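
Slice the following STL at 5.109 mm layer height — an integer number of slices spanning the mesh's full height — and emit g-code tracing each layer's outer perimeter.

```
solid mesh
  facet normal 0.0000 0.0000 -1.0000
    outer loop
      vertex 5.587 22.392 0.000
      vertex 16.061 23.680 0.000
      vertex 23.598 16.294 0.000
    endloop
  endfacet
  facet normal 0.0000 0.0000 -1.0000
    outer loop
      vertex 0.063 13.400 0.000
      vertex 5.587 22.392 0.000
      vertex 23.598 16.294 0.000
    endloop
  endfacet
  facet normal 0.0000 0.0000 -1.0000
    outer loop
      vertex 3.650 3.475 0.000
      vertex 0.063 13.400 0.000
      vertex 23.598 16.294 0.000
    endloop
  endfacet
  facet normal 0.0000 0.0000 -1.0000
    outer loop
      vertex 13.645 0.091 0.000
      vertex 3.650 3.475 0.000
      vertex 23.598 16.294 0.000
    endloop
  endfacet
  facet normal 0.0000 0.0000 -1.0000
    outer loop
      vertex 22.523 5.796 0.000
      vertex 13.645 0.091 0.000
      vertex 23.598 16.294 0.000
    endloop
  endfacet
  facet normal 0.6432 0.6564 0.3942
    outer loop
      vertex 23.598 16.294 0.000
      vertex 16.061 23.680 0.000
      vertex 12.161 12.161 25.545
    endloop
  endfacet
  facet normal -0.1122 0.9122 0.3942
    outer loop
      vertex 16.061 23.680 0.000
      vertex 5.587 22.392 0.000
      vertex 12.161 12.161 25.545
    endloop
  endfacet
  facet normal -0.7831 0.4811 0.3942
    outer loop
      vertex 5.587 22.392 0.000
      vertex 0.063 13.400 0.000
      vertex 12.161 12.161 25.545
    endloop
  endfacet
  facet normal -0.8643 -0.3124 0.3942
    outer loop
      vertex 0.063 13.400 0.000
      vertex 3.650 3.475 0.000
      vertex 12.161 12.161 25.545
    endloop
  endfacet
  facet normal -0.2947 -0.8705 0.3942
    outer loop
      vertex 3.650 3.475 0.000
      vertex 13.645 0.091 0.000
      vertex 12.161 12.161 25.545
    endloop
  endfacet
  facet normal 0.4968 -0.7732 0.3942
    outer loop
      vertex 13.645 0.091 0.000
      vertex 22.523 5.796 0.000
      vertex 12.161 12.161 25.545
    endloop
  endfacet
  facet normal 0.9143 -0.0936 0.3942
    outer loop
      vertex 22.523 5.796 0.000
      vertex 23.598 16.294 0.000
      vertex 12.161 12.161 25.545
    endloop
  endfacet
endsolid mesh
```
; perimeter-only toolpath
G21 ; units = mm
G90 ; absolute positioning
G28 ; home
; layer 1
G0 Z5.109
G0 X21.311 Y15.467
G1 X15.281 Y21.376
G1 X6.902 Y20.346
G1 X2.483 Y13.152
G1 X5.352 Y5.212
G1 X13.348 Y2.505
G1 X20.451 Y7.069
G1 X21.311 Y15.467
; layer 2
G0 Z10.218
G0 X19.023 Y14.641
G1 X14.501 Y19.072
G1 X8.217 Y18.300
G1 X4.902 Y12.904
G1 X7.054 Y6.949
G1 X13.051 Y4.919
G1 X18.378 Y8.342
G1 X19.023 Y14.641
; layer 3
G0 Z15.327
G0 X16.736 Y13.814
G1 X13.721 Y16.769
G1 X9.531 Y16.253
G1 X7.322 Y12.657
G1 X8.757 Y8.687
G1 X12.755 Y7.333
G1 X16.306 Y9.615
G1 X16.736 Y13.814
; layer 4
G0 Z20.436
G0 X14.448 Y12.988
G1 X12.941 Y14.465
G1 X10.846 Y14.207
G1 X9.741 Y12.409
G1 X10.459 Y10.424
G1 X12.458 Y9.747
G1 X14.233 Y10.888
G1 X14.448 Y12.988
M2 ; end

The solid is a regular 7-sided pyramid, base circumscribed radius ≈ 12.2 mm, apex at z ≈ 25.5 mm. Slicing at Δz = 5.109 mm — 5 equal slices spanning the solid's height, so layer i sits at z = i·h/5 — gives 4 non-empty perimeters. Each is a 7-segment closed polygon; G0 lifts to the layer z and rapids to the start vertex, then G1 traces the edges. The cross-section shrinks linearly with z (the slice at the apex is degenerate and omitted).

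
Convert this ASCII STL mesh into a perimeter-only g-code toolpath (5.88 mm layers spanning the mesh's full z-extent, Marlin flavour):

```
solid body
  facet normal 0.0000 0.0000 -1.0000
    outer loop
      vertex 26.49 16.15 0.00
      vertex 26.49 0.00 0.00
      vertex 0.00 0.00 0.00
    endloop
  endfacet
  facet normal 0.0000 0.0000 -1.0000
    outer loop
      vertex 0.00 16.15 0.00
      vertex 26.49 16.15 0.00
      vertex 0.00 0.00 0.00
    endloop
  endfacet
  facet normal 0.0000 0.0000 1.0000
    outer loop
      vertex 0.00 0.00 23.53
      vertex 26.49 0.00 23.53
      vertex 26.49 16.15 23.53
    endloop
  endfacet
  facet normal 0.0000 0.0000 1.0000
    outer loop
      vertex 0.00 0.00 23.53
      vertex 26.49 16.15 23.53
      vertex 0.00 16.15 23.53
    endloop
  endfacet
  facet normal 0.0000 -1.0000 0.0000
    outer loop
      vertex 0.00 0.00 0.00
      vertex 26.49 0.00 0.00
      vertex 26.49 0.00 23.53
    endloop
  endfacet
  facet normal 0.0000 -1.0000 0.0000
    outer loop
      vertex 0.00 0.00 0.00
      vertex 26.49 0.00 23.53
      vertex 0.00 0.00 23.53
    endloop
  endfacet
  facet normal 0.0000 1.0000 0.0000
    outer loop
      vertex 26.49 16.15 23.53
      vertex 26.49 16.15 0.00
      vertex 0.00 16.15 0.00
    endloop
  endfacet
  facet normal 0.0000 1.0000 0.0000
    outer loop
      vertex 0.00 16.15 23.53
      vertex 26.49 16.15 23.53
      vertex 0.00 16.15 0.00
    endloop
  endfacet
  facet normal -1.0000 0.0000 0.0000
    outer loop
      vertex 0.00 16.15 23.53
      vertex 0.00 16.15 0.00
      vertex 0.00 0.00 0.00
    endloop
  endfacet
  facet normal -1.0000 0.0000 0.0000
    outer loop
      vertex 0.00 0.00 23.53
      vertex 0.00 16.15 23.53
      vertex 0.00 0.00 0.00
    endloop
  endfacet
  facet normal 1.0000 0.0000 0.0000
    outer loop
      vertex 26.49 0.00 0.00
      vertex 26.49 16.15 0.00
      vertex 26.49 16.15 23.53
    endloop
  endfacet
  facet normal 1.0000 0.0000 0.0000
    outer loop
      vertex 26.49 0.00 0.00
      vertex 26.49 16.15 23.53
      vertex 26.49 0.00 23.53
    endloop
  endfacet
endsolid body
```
; perimeter-only toolpath
G21 ; units = mm
G90 ; absolute positioning
G28 ; home
; layer 1
G0 Z5.88
G0 X0.00 Y0.00
G1 X26.49 Y0.00
G1 X26.49 Y16.15
G1 X0.00 Y16.15
G1 X0.00 Y0.00
; layer 2
G0 Z11.77
G0 X0.00 Y0.00
G1 X26.49 Y0.00
G1 X26.49 Y16.15
G1 X0.00 Y16.15
G1 X0.00 Y0.00
; layer 3
G0 Z17.65
G0 X0.00 Y0.00
G1 X26.49 Y0.00
G1 X26.49 Y16.15
G1 X0.00 Y16.15
G1 X0.00 Y0.00
; layer 4
G0 Z23.53
G0 X0.00 Y0.00
G1 X26.49 Y0.00
G1 X26.49 Y16.15
G1 X0.00 Y16.15
G1 X0.00 Y0.00
M2 ; end

The solid is a rectangular box, roughly 26.5 × 16.1 mm footprint and 23.5 mm tall. Slicing at Δz = 5.88 mm — 4 equal slices spanning the solid's height, so layer i sits at z = i·h/4 — gives 4 non-empty perimeters. Each is a 4-segment closed polygon; G0 lifts to the layer z and rapids to the start vertex, then G1 traces the edges.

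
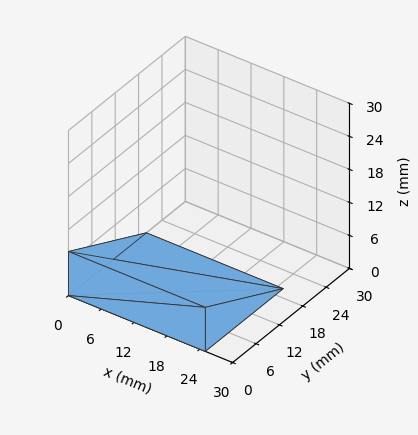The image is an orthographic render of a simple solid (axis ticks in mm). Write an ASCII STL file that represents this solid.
Reading the render: the shape is a wedge (ramp): 25 × 20 mm base, rising to 8 mm along the y=0 edge and sloping linearly to z=0 at y=20 (dimensions read to the nearest mm from the axis ticks). For the STL, each face is triangulated and given an outward normal.

solid part
  facet normal 0.0000 0.0000 -1.0000
    outer loop
      vertex 25.00 20.00 0.00
      vertex 25.00 0.00 0.00
      vertex 0.00 0.00 0.00
    endloop
  endfacet
  facet normal 0.0000 0.0000 -1.0000
    outer loop
      vertex 0.00 20.00 0.00
      vertex 25.00 20.00 0.00
      vertex 0.00 0.00 0.00
    endloop
  endfacet
  facet normal 0.0000 -1.0000 0.0000
    outer loop
      vertex 0.00 0.00 0.00
      vertex 25.00 0.00 0.00
      vertex 25.00 0.00 8.00
    endloop
  endfacet
  facet normal 0.0000 -1.0000 0.0000
    outer loop
      vertex 0.00 0.00 0.00
      vertex 25.00 0.00 8.00
      vertex 0.00 0.00 8.00
    endloop
  endfacet
  facet normal 0.0000 0.3714 0.9285
    outer loop
      vertex 0.00 0.00 8.00
      vertex 25.00 0.00 8.00
      vertex 25.00 20.00 0.00
    endloop
  endfacet
  facet normal 0.0000 0.3714 0.9285
    outer loop
      vertex 0.00 0.00 8.00
      vertex 25.00 20.00 0.00
      vertex 0.00 20.00 0.00
    endloop
  endfacet
  facet normal -1.0000 0.0000 0.0000
    outer loop
      vertex 0.00 0.00 8.00
      vertex 0.00 20.00 0.00
      vertex 0.00 0.00 0.00
    endloop
  endfacet
  facet normal 1.0000 0.0000 0.0000
    outer loop
      vertex 25.00 0.00 0.00
      vertex 25.00 20.00 0.00
      vertex 25.00 0.00 8.00
    endloop
  endfacet
endsolid part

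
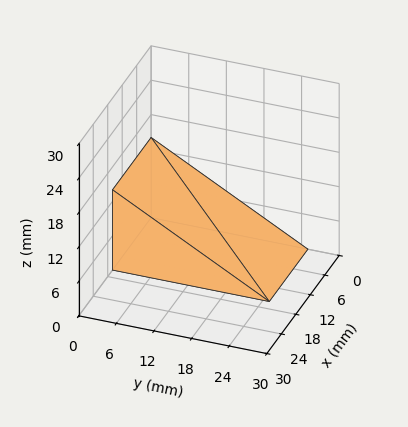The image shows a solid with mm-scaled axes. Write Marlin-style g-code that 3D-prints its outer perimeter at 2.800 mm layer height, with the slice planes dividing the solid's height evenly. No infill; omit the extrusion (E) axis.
Reading the render: the shape is a wedge (ramp): 16 × 25 mm base, rising to 14 mm along the y=0 edge and sloping linearly to z=0 at y=25 (dimensions read to the nearest mm from the axis ticks). For the g-code, the solid's height is divided into equal slices at the stated Δz and each level perimeter traced with G1 moves after a G0 lift.

; perimeter-only toolpath
G21 ; units = mm
G90 ; absolute positioning
G28 ; home
; layer 1
G0 Z2.800
G0 X0.000 Y0.000
G1 X16.000 Y0.000
G1 X16.000 Y20.000
G1 X0.000 Y20.000
G1 X0.000 Y0.000
; layer 2
G0 Z5.600
G0 X0.000 Y0.000
G1 X16.000 Y0.000
G1 X16.000 Y15.000
G1 X0.000 Y15.000
G1 X0.000 Y0.000
; layer 3
G0 Z8.400
G0 X0.000 Y0.000
G1 X16.000 Y0.000
G1 X16.000 Y10.000
G1 X0.000 Y10.000
G1 X0.000 Y0.000
; layer 4
G0 Z11.200
G0 X0.000 Y0.000
G1 X16.000 Y0.000
G1 X16.000 Y5.000
G1 X0.000 Y5.000
G1 X0.000 Y0.000
M2 ; end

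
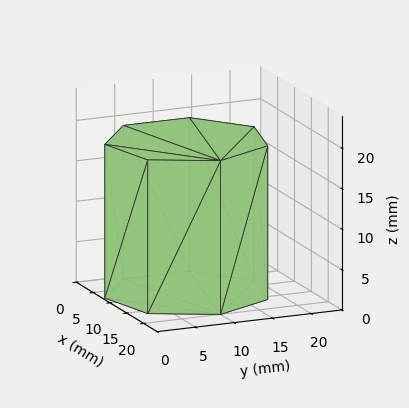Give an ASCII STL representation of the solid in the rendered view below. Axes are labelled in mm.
Reading the render: the shape is a regular 7-sided prism (a cylinder approximated with 7 flat sides), circumscribed radius ≈ 10 mm, height ≈ 19 mm (dimensions read to the nearest mm from the axis ticks). For the STL, each face is triangulated and given an outward normal.

solid part
  facet normal 0.0000 0.0000 -1.0000
    outer loop
      vertex 7.8 19.7 0.0
      vertex 16.2 17.8 0.0
      vertex 20.0 10.0 0.0
    endloop
  endfacet
  facet normal 0.0000 0.0000 -1.0000
    outer loop
      vertex 1.0 14.3 0.0
      vertex 7.8 19.7 0.0
      vertex 20.0 10.0 0.0
    endloop
  endfacet
  facet normal 0.0000 0.0000 -1.0000
    outer loop
      vertex 1.0 5.7 0.0
      vertex 1.0 14.3 0.0
      vertex 20.0 10.0 0.0
    endloop
  endfacet
  facet normal 0.0000 0.0000 -1.0000
    outer loop
      vertex 7.8 0.3 0.0
      vertex 1.0 5.7 0.0
      vertex 20.0 10.0 0.0
    endloop
  endfacet
  facet normal 0.0000 0.0000 -1.0000
    outer loop
      vertex 16.2 2.2 0.0
      vertex 7.8 0.3 0.0
      vertex 20.0 10.0 0.0
    endloop
  endfacet
  facet normal 0.0000 0.0000 1.0000
    outer loop
      vertex 20.0 10.0 19.0
      vertex 16.2 17.8 19.0
      vertex 7.8 19.7 19.0
    endloop
  endfacet
  facet normal 0.0000 0.0000 1.0000
    outer loop
      vertex 20.0 10.0 19.0
      vertex 7.8 19.7 19.0
      vertex 1.0 14.3 19.0
    endloop
  endfacet
  facet normal 0.0000 0.0000 1.0000
    outer loop
      vertex 20.0 10.0 19.0
      vertex 1.0 14.3 19.0
      vertex 1.0 5.7 19.0
    endloop
  endfacet
  facet normal 0.0000 0.0000 1.0000
    outer loop
      vertex 20.0 10.0 19.0
      vertex 1.0 5.7 19.0
      vertex 7.8 0.3 19.0
    endloop
  endfacet
  facet normal 0.0000 0.0000 1.0000
    outer loop
      vertex 20.0 10.0 19.0
      vertex 7.8 0.3 19.0
      vertex 16.2 2.2 19.0
    endloop
  endfacet
  facet normal 0.8990 0.4380 0.0000
    outer loop
      vertex 20.0 10.0 0.0
      vertex 16.2 17.8 0.0
      vertex 16.2 17.8 19.0
    endloop
  endfacet
  facet normal 0.8990 0.4380 0.0000
    outer loop
      vertex 20.0 10.0 0.0
      vertex 16.2 17.8 19.0
      vertex 20.0 10.0 19.0
    endloop
  endfacet
  facet normal 0.2206 0.9754 0.0000
    outer loop
      vertex 16.2 17.8 0.0
      vertex 7.8 19.7 0.0
      vertex 7.8 19.7 19.0
    endloop
  endfacet
  facet normal 0.2206 0.9754 0.0000
    outer loop
      vertex 16.2 17.8 0.0
      vertex 7.8 19.7 19.0
      vertex 16.2 17.8 19.0
    endloop
  endfacet
  facet normal -0.6219 0.7831 0.0000
    outer loop
      vertex 7.8 19.7 0.0
      vertex 1.0 14.3 0.0
      vertex 1.0 14.3 19.0
    endloop
  endfacet
  facet normal -0.6219 0.7831 0.0000
    outer loop
      vertex 7.8 19.7 0.0
      vertex 1.0 14.3 19.0
      vertex 7.8 19.7 19.0
    endloop
  endfacet
  facet normal -1.0000 0.0000 0.0000
    outer loop
      vertex 1.0 14.3 0.0
      vertex 1.0 5.7 0.0
      vertex 1.0 5.7 19.0
    endloop
  endfacet
  facet normal -1.0000 0.0000 0.0000
    outer loop
      vertex 1.0 14.3 0.0
      vertex 1.0 5.7 19.0
      vertex 1.0 14.3 19.0
    endloop
  endfacet
  facet normal -0.6219 -0.7831 0.0000
    outer loop
      vertex 1.0 5.7 0.0
      vertex 7.8 0.3 0.0
      vertex 7.8 0.3 19.0
    endloop
  endfacet
  facet normal -0.6219 -0.7831 0.0000
    outer loop
      vertex 1.0 5.7 0.0
      vertex 7.8 0.3 19.0
      vertex 1.0 5.7 19.0
    endloop
  endfacet
  facet normal 0.2206 -0.9754 0.0000
    outer loop
      vertex 7.8 0.3 0.0
      vertex 16.2 2.2 0.0
      vertex 16.2 2.2 19.0
    endloop
  endfacet
  facet normal 0.2206 -0.9754 0.0000
    outer loop
      vertex 7.8 0.3 0.0
      vertex 16.2 2.2 19.0
      vertex 7.8 0.3 19.0
    endloop
  endfacet
  facet normal 0.8990 -0.4380 0.0000
    outer loop
      vertex 16.2 2.2 0.0
      vertex 20.0 10.0 0.0
      vertex 20.0 10.0 19.0
    endloop
  endfacet
  facet normal 0.8990 -0.4380 0.0000
    outer loop
      vertex 16.2 2.2 0.0
      vertex 20.0 10.0 19.0
      vertex 16.2 2.2 19.0
    endloop
  endfacet
endsolid part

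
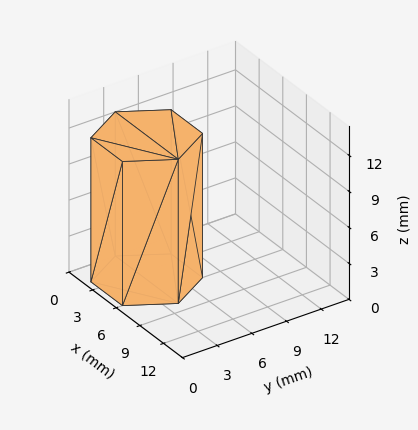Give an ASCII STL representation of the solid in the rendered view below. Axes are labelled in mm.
Reading the render: the shape is a regular 6-sided prism (a cylinder approximated with 6 flat sides), circumscribed radius ≈ 4 mm, height ≈ 12 mm (dimensions read to the nearest mm from the axis ticks). For the STL, each face is triangulated and given an outward normal.

solid part
  facet normal 0.0000 0.0000 -1.0000
    outer loop
      vertex 2.000 7.464 0.000
      vertex 6.000 7.464 0.000
      vertex 8.000 4.000 0.000
    endloop
  endfacet
  facet normal 0.0000 0.0000 -1.0000
    outer loop
      vertex 0.000 4.000 0.000
      vertex 2.000 7.464 0.000
      vertex 8.000 4.000 0.000
    endloop
  endfacet
  facet normal 0.0000 0.0000 -1.0000
    outer loop
      vertex 2.000 0.536 0.000
      vertex 0.000 4.000 0.000
      vertex 8.000 4.000 0.000
    endloop
  endfacet
  facet normal 0.0000 0.0000 -1.0000
    outer loop
      vertex 6.000 0.536 0.000
      vertex 2.000 0.536 0.000
      vertex 8.000 4.000 0.000
    endloop
  endfacet
  facet normal 0.0000 0.0000 1.0000
    outer loop
      vertex 8.000 4.000 12.000
      vertex 6.000 7.464 12.000
      vertex 2.000 7.464 12.000
    endloop
  endfacet
  facet normal 0.0000 0.0000 1.0000
    outer loop
      vertex 8.000 4.000 12.000
      vertex 2.000 7.464 12.000
      vertex 0.000 4.000 12.000
    endloop
  endfacet
  facet normal 0.0000 0.0000 1.0000
    outer loop
      vertex 8.000 4.000 12.000
      vertex 0.000 4.000 12.000
      vertex 2.000 0.536 12.000
    endloop
  endfacet
  facet normal 0.0000 0.0000 1.0000
    outer loop
      vertex 8.000 4.000 12.000
      vertex 2.000 0.536 12.000
      vertex 6.000 0.536 12.000
    endloop
  endfacet
  facet normal 0.8660 0.5000 0.0000
    outer loop
      vertex 8.000 4.000 0.000
      vertex 6.000 7.464 0.000
      vertex 6.000 7.464 12.000
    endloop
  endfacet
  facet normal 0.8660 0.5000 0.0000
    outer loop
      vertex 8.000 4.000 0.000
      vertex 6.000 7.464 12.000
      vertex 8.000 4.000 12.000
    endloop
  endfacet
  facet normal 0.0000 1.0000 0.0000
    outer loop
      vertex 6.000 7.464 0.000
      vertex 2.000 7.464 0.000
      vertex 2.000 7.464 12.000
    endloop
  endfacet
  facet normal 0.0000 1.0000 0.0000
    outer loop
      vertex 6.000 7.464 0.000
      vertex 2.000 7.464 12.000
      vertex 6.000 7.464 12.000
    endloop
  endfacet
  facet normal -0.8660 0.5000 0.0000
    outer loop
      vertex 2.000 7.464 0.000
      vertex 0.000 4.000 0.000
      vertex 0.000 4.000 12.000
    endloop
  endfacet
  facet normal -0.8660 0.5000 0.0000
    outer loop
      vertex 2.000 7.464 0.000
      vertex 0.000 4.000 12.000
      vertex 2.000 7.464 12.000
    endloop
  endfacet
  facet normal -0.8660 -0.5000 0.0000
    outer loop
      vertex 0.000 4.000 0.000
      vertex 2.000 0.536 0.000
      vertex 2.000 0.536 12.000
    endloop
  endfacet
  facet normal -0.8660 -0.5000 0.0000
    outer loop
      vertex 0.000 4.000 0.000
      vertex 2.000 0.536 12.000
      vertex 0.000 4.000 12.000
    endloop
  endfacet
  facet normal 0.0000 -1.0000 0.0000
    outer loop
      vertex 2.000 0.536 0.000
      vertex 6.000 0.536 0.000
      vertex 6.000 0.536 12.000
    endloop
  endfacet
  facet normal 0.0000 -1.0000 0.0000
    outer loop
      vertex 2.000 0.536 0.000
      vertex 6.000 0.536 12.000
      vertex 2.000 0.536 12.000
    endloop
  endfacet
  facet normal 0.8660 -0.5000 0.0000
    outer loop
      vertex 6.000 0.536 0.000
      vertex 8.000 4.000 0.000
      vertex 8.000 4.000 12.000
    endloop
  endfacet
  facet normal 0.8660 -0.5000 0.0000
    outer loop
      vertex 6.000 0.536 0.000
      vertex 8.000 4.000 12.000
      vertex 6.000 0.536 12.000
    endloop
  endfacet
endsolid part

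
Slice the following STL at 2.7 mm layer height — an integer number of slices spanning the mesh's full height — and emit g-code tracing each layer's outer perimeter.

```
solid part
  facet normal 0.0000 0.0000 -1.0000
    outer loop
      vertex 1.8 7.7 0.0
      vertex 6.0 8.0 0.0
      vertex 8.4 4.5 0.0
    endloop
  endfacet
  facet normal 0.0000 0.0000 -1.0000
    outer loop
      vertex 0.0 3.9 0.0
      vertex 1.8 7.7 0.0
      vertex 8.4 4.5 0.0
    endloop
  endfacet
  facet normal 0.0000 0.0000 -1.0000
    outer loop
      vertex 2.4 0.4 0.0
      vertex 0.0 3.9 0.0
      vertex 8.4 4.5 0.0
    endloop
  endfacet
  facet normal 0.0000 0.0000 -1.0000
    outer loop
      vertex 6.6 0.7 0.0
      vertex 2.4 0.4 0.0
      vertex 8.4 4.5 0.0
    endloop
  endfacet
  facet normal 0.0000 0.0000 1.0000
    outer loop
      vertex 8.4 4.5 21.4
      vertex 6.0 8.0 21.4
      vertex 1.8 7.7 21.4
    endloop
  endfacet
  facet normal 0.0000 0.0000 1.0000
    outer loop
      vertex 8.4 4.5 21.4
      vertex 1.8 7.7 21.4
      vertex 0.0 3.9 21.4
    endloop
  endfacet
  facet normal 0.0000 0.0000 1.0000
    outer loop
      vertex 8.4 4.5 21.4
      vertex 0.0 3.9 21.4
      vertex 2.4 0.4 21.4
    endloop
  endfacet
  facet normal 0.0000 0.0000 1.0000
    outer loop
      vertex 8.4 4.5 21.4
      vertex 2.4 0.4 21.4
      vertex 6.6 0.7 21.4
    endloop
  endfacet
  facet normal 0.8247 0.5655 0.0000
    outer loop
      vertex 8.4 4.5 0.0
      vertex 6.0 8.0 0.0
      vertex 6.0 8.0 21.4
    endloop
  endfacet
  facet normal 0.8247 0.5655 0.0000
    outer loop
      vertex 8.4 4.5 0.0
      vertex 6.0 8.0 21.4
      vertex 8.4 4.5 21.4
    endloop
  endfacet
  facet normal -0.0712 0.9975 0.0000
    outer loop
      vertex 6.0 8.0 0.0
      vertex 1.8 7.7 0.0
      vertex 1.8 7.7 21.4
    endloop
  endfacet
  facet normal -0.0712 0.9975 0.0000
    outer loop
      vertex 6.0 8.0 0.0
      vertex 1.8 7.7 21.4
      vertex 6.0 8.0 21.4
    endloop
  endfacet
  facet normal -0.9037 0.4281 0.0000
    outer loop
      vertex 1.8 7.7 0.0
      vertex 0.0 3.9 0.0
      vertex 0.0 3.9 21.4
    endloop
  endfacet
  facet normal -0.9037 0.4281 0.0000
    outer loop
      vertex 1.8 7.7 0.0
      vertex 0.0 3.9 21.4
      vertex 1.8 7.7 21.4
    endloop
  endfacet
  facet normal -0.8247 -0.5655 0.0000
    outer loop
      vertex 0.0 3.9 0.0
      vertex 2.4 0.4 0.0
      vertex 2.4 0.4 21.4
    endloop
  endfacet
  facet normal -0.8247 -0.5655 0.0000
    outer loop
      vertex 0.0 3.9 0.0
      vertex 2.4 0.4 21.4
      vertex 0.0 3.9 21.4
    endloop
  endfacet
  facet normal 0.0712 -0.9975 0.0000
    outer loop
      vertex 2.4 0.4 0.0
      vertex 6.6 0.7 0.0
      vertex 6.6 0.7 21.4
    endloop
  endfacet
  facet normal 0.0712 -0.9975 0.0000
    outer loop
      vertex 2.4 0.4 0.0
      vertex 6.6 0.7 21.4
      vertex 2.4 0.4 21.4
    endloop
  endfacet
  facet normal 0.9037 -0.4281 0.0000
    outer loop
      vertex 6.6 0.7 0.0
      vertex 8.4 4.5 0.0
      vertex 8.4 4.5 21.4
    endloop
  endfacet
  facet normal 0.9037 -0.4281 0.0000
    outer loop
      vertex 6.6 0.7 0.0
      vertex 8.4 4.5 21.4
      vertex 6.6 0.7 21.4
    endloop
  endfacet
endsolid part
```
; perimeter-only toolpath
G21 ; units = mm
G90 ; absolute positioning
G28 ; home
; layer 1
G0 Z2.7
G0 X8.4 Y4.5
G1 X6.0 Y8.0
G1 X1.8 Y7.7
G1 X0.0 Y3.9
G1 X2.4 Y0.4
G1 X6.6 Y0.7
G1 X8.4 Y4.5
; layer 2
G0 Z5.3
G0 X8.4 Y4.5
G1 X6.0 Y8.0
G1 X1.8 Y7.7
G1 X0.0 Y3.9
G1 X2.4 Y0.4
G1 X6.6 Y0.7
G1 X8.4 Y4.5
; layer 3
G0 Z8.0
G0 X8.4 Y4.5
G1 X6.0 Y8.0
G1 X1.8 Y7.7
G1 X0.0 Y3.9
G1 X2.4 Y0.4
G1 X6.6 Y0.7
G1 X8.4 Y4.5
; layer 4
G0 Z10.7
G0 X8.4 Y4.5
G1 X6.0 Y8.0
G1 X1.8 Y7.7
G1 X0.0 Y3.9
G1 X2.4 Y0.4
G1 X6.6 Y0.7
G1 X8.4 Y4.5
; layer 5
G0 Z13.4
G0 X8.4 Y4.5
G1 X6.0 Y8.0
G1 X1.8 Y7.7
G1 X0.0 Y3.9
G1 X2.4 Y0.4
G1 X6.6 Y0.7
G1 X8.4 Y4.5
; layer 6
G0 Z16.0
G0 X8.4 Y4.5
G1 X6.0 Y8.0
G1 X1.8 Y7.7
G1 X0.0 Y3.9
G1 X2.4 Y0.4
G1 X6.6 Y0.7
G1 X8.4 Y4.5
; layer 7
G0 Z18.7
G0 X8.4 Y4.5
G1 X6.0 Y8.0
G1 X1.8 Y7.7
G1 X0.0 Y3.9
G1 X2.4 Y0.4
G1 X6.6 Y0.7
G1 X8.4 Y4.5
; layer 8
G0 Z21.4
G0 X8.4 Y4.5
G1 X6.0 Y8.0
G1 X1.8 Y7.7
G1 X0.0 Y3.9
G1 X2.4 Y0.4
G1 X6.6 Y0.7
G1 X8.4 Y4.5
M2 ; end

The solid is a regular 6-sided prism (a cylinder approximated with 6 flat sides), circumscribed radius ≈ 4.2 mm, height ≈ 21.4 mm. Slicing at Δz = 2.7 mm — 8 equal slices spanning the solid's height, so layer i sits at z = i·h/8 — gives 8 non-empty perimeters. Each is a 6-segment closed polygon; G0 lifts to the layer z and rapids to the start vertex, then G1 traces the edges.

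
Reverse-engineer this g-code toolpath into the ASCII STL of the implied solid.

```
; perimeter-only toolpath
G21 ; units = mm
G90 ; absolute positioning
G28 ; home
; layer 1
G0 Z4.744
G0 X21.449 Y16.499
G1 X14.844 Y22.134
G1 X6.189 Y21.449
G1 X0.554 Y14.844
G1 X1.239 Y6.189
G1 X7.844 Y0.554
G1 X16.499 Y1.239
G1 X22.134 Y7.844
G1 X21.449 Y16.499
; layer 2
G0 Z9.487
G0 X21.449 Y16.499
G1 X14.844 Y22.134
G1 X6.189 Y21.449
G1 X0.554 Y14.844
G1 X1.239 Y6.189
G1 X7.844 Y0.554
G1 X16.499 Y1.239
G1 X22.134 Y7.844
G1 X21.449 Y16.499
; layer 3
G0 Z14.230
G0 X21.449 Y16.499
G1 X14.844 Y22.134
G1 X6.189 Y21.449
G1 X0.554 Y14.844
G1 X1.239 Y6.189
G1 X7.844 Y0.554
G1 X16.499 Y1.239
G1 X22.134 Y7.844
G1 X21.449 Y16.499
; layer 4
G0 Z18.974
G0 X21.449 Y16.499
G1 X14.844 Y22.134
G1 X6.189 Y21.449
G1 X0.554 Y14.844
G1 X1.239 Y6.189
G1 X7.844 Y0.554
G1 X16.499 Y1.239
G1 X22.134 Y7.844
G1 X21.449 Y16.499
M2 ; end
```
solid part
  facet normal 0.0000 0.0000 -1.0000
    outer loop
      vertex 6.189 21.449 0.000
      vertex 14.844 22.134 0.000
      vertex 21.449 16.499 0.000
    endloop
  endfacet
  facet normal 0.0000 0.0000 -1.0000
    outer loop
      vertex 0.554 14.844 0.000
      vertex 6.189 21.449 0.000
      vertex 21.449 16.499 0.000
    endloop
  endfacet
  facet normal 0.0000 0.0000 -1.0000
    outer loop
      vertex 1.239 6.189 0.000
      vertex 0.554 14.844 0.000
      vertex 21.449 16.499 0.000
    endloop
  endfacet
  facet normal 0.0000 0.0000 -1.0000
    outer loop
      vertex 7.844 0.554 0.000
      vertex 1.239 6.189 0.000
      vertex 21.449 16.499 0.000
    endloop
  endfacet
  facet normal 0.0000 0.0000 -1.0000
    outer loop
      vertex 16.499 1.239 0.000
      vertex 7.844 0.554 0.000
      vertex 21.449 16.499 0.000
    endloop
  endfacet
  facet normal 0.0000 0.0000 -1.0000
    outer loop
      vertex 22.134 7.844 0.000
      vertex 16.499 1.239 0.000
      vertex 21.449 16.499 0.000
    endloop
  endfacet
  facet normal 0.0000 0.0000 1.0000
    outer loop
      vertex 21.449 16.499 18.974
      vertex 14.844 22.134 18.974
      vertex 6.189 21.449 18.974
    endloop
  endfacet
  facet normal 0.0000 0.0000 1.0000
    outer loop
      vertex 21.449 16.499 18.974
      vertex 6.189 21.449 18.974
      vertex 0.554 14.844 18.974
    endloop
  endfacet
  facet normal 0.0000 0.0000 1.0000
    outer loop
      vertex 21.449 16.499 18.974
      vertex 0.554 14.844 18.974
      vertex 1.239 6.189 18.974
    endloop
  endfacet
  facet normal 0.0000 0.0000 1.0000
    outer loop
      vertex 21.449 16.499 18.974
      vertex 1.239 6.189 18.974
      vertex 7.844 0.554 18.974
    endloop
  endfacet
  facet normal 0.0000 0.0000 1.0000
    outer loop
      vertex 21.449 16.499 18.974
      vertex 7.844 0.554 18.974
      vertex 16.499 1.239 18.974
    endloop
  endfacet
  facet normal 0.0000 0.0000 1.0000
    outer loop
      vertex 21.449 16.499 18.974
      vertex 16.499 1.239 18.974
      vertex 22.134 7.844 18.974
    endloop
  endfacet
  facet normal 0.6490 0.7608 0.0000
    outer loop
      vertex 21.449 16.499 0.000
      vertex 14.844 22.134 0.000
      vertex 14.844 22.134 18.974
    endloop
  endfacet
  facet normal 0.6490 0.7608 0.0000
    outer loop
      vertex 21.449 16.499 0.000
      vertex 14.844 22.134 18.974
      vertex 21.449 16.499 18.974
    endloop
  endfacet
  facet normal -0.0789 0.9969 0.0000
    outer loop
      vertex 14.844 22.134 0.000
      vertex 6.189 21.449 0.000
      vertex 6.189 21.449 18.974
    endloop
  endfacet
  facet normal -0.0789 0.9969 0.0000
    outer loop
      vertex 14.844 22.134 0.000
      vertex 6.189 21.449 18.974
      vertex 14.844 22.134 18.974
    endloop
  endfacet
  facet normal -0.7608 0.6490 0.0000
    outer loop
      vertex 6.189 21.449 0.000
      vertex 0.554 14.844 0.000
      vertex 0.554 14.844 18.974
    endloop
  endfacet
  facet normal -0.7608 0.6490 0.0000
    outer loop
      vertex 6.189 21.449 0.000
      vertex 0.554 14.844 18.974
      vertex 6.189 21.449 18.974
    endloop
  endfacet
  facet normal -0.9969 -0.0789 0.0000
    outer loop
      vertex 0.554 14.844 0.000
      vertex 1.239 6.189 0.000
      vertex 1.239 6.189 18.974
    endloop
  endfacet
  facet normal -0.9969 -0.0789 0.0000
    outer loop
      vertex 0.554 14.844 0.000
      vertex 1.239 6.189 18.974
      vertex 0.554 14.844 18.974
    endloop
  endfacet
  facet normal -0.6490 -0.7608 0.0000
    outer loop
      vertex 1.239 6.189 0.000
      vertex 7.844 0.554 0.000
      vertex 7.844 0.554 18.974
    endloop
  endfacet
  facet normal -0.6490 -0.7608 0.0000
    outer loop
      vertex 1.239 6.189 0.000
      vertex 7.844 0.554 18.974
      vertex 1.239 6.189 18.974
    endloop
  endfacet
  facet normal 0.0789 -0.9969 0.0000
    outer loop
      vertex 7.844 0.554 0.000
      vertex 16.499 1.239 0.000
      vertex 16.499 1.239 18.974
    endloop
  endfacet
  facet normal 0.0789 -0.9969 0.0000
    outer loop
      vertex 7.844 0.554 0.000
      vertex 16.499 1.239 18.974
      vertex 7.844 0.554 18.974
    endloop
  endfacet
  facet normal 0.7608 -0.6490 0.0000
    outer loop
      vertex 16.499 1.239 0.000
      vertex 22.134 7.844 0.000
      vertex 22.134 7.844 18.974
    endloop
  endfacet
  facet normal 0.7608 -0.6490 0.0000
    outer loop
      vertex 16.499 1.239 0.000
      vertex 22.134 7.844 18.974
      vertex 16.499 1.239 18.974
    endloop
  endfacet
  facet normal 0.9969 0.0789 0.0000
    outer loop
      vertex 22.134 7.844 0.000
      vertex 21.449 16.499 0.000
      vertex 21.449 16.499 18.974
    endloop
  endfacet
  facet normal 0.9969 0.0789 0.0000
    outer loop
      vertex 22.134 7.844 0.000
      vertex 21.449 16.499 18.974
      vertex 22.134 7.844 18.974
    endloop
  endfacet
endsolid part

The G0 Z moves step by Δz≈4.744 mm. Every layer's G1 loop is the same polygon, so the solid is a straight extrusion of it from z=0 to z≈19. Closing with flat bottom and top caps and triangulating gives 28 facets — a regular 8-sided prism (a cylinder approximated with 8 flat sides), circumscribed radius ≈ 11.3 mm, height ≈ 19 mm.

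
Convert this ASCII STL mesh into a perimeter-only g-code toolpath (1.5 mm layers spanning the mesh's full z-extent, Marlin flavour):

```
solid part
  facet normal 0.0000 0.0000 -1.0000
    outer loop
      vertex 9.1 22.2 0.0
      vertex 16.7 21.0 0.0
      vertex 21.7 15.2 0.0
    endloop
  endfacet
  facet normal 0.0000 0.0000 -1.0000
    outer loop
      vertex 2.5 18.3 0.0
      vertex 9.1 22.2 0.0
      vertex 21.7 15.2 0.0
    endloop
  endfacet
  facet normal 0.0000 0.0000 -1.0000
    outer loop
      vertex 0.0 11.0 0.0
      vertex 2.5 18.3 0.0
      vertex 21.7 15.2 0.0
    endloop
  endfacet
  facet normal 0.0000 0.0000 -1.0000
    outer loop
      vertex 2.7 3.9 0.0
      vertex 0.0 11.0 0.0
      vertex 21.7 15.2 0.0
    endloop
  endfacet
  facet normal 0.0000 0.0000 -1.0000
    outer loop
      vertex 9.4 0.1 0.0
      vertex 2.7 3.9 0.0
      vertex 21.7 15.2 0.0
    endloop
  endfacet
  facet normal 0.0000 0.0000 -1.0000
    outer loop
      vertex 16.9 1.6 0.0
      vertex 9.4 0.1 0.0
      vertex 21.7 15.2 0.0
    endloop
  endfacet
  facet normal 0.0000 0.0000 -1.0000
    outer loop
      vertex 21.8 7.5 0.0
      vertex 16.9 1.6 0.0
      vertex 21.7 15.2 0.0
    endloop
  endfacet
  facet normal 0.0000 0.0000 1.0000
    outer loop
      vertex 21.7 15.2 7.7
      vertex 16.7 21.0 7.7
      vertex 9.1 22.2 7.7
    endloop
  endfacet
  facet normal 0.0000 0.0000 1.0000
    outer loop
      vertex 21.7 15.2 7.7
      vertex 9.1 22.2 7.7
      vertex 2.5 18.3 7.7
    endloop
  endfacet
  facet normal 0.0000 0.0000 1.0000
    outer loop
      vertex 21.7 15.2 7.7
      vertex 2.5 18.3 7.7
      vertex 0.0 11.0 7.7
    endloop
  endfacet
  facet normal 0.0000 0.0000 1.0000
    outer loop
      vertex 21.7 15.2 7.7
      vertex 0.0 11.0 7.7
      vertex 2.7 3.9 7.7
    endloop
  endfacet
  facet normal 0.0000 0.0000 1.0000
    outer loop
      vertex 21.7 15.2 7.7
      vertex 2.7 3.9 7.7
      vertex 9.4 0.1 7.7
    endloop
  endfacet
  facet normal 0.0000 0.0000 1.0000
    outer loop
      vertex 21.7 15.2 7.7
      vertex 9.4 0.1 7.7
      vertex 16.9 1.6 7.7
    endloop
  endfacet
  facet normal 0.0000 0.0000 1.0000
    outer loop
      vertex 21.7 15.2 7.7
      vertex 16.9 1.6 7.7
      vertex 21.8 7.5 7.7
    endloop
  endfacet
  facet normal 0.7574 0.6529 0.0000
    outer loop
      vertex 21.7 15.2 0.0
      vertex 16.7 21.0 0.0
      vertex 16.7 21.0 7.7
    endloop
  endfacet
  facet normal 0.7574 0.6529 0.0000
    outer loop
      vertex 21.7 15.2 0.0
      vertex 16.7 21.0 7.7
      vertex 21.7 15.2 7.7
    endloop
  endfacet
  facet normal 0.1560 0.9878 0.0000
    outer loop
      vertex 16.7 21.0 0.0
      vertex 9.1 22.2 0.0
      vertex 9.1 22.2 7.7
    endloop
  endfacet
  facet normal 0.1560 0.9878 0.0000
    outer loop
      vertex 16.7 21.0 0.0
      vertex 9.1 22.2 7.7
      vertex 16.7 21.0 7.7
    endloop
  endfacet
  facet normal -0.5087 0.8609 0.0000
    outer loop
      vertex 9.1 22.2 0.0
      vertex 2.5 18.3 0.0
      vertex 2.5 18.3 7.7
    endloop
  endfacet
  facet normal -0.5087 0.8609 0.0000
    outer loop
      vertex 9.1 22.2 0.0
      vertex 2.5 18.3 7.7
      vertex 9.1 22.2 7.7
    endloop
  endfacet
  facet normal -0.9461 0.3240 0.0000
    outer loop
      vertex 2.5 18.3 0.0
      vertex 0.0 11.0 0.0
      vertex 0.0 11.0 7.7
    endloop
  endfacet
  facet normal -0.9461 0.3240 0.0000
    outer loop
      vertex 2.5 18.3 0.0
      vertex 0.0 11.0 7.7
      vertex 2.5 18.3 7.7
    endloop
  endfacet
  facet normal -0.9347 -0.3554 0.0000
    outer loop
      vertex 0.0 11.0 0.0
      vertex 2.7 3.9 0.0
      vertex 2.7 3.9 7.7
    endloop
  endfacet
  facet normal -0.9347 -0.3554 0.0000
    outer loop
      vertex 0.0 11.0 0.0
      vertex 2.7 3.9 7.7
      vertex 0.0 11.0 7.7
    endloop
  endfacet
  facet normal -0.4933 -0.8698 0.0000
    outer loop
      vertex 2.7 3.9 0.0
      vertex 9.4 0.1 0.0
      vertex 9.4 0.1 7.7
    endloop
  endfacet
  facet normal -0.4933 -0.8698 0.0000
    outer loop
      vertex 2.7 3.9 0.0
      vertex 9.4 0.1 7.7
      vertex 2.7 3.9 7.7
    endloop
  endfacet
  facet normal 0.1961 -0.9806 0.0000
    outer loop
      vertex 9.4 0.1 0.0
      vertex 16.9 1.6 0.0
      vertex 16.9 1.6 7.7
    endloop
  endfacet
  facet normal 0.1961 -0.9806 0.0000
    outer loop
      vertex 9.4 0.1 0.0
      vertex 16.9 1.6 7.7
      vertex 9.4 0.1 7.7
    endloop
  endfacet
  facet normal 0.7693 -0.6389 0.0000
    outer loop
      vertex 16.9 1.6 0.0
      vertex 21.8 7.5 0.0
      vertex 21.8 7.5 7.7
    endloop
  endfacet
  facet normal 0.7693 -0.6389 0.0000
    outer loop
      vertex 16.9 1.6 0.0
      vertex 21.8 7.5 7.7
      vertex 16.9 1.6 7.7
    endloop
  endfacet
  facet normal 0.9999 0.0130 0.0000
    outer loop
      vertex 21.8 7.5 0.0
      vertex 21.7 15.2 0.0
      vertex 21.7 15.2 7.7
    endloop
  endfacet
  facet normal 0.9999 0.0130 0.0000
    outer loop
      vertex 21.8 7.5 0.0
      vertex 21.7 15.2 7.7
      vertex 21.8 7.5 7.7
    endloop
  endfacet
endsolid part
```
; perimeter-only toolpath
G21 ; units = mm
G90 ; absolute positioning
G28 ; home
; layer 1
G0 Z1.5
G0 X21.7 Y15.2
G1 X16.7 Y21.0
G1 X9.1 Y22.2
G1 X2.5 Y18.3
G1 X0.0 Y11.0
G1 X2.7 Y3.9
G1 X9.4 Y0.1
G1 X16.9 Y1.6
G1 X21.8 Y7.5
G1 X21.7 Y15.2
; layer 2
G0 Z3.1
G0 X21.7 Y15.2
G1 X16.7 Y21.0
G1 X9.1 Y22.2
G1 X2.5 Y18.3
G1 X0.0 Y11.0
G1 X2.7 Y3.9
G1 X9.4 Y0.1
G1 X16.9 Y1.6
G1 X21.8 Y7.5
G1 X21.7 Y15.2
; layer 3
G0 Z4.6
G0 X21.7 Y15.2
G1 X16.7 Y21.0
G1 X9.1 Y22.2
G1 X2.5 Y18.3
G1 X0.0 Y11.0
G1 X2.7 Y3.9
G1 X9.4 Y0.1
G1 X16.9 Y1.6
G1 X21.8 Y7.5
G1 X21.7 Y15.2
; layer 4
G0 Z6.2
G0 X21.7 Y15.2
G1 X16.7 Y21.0
G1 X9.1 Y22.2
G1 X2.5 Y18.3
G1 X0.0 Y11.0
G1 X2.7 Y3.9
G1 X9.4 Y0.1
G1 X16.9 Y1.6
G1 X21.8 Y7.5
G1 X21.7 Y15.2
; layer 5
G0 Z7.7
G0 X21.7 Y15.2
G1 X16.7 Y21.0
G1 X9.1 Y22.2
G1 X2.5 Y18.3
G1 X0.0 Y11.0
G1 X2.7 Y3.9
G1 X9.4 Y0.1
G1 X16.9 Y1.6
G1 X21.8 Y7.5
G1 X21.7 Y15.2
M2 ; end

The solid is a regular 9-sided prism (a cylinder approximated with 9 flat sides), circumscribed radius ≈ 11.2 mm, height ≈ 7.7 mm. Slicing at Δz = 1.5 mm — 5 equal slices spanning the solid's height, so layer i sits at z = i·h/5 — gives 5 non-empty perimeters. Each is a 9-segment closed polygon; G0 lifts to the layer z and rapids to the start vertex, then G1 traces the edges.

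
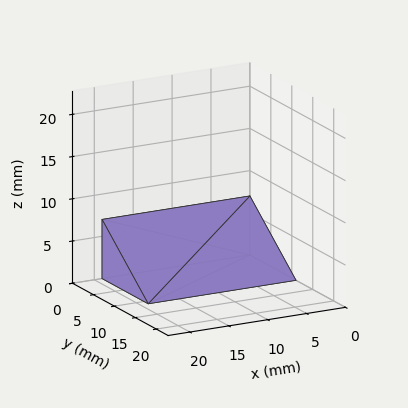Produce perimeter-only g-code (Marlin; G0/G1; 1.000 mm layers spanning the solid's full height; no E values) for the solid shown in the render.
Reading the render: the shape is a wedge (ramp): 19 × 11 mm base, rising to 7 mm along the y=0 edge and sloping linearly to z=0 at y=11 (dimensions read to the nearest mm from the axis ticks). For the g-code, the solid's height is divided into equal slices at the stated Δz and each level perimeter traced with G1 moves after a G0 lift.

; perimeter-only toolpath
G21 ; units = mm
G90 ; absolute positioning
G28 ; home
; layer 1
G0 Z1.000
G0 X0.000 Y0.000
G1 X19.000 Y0.000
G1 X19.000 Y9.429
G1 X0.000 Y9.429
G1 X0.000 Y0.000
; layer 2
G0 Z2.000
G0 X0.000 Y0.000
G1 X19.000 Y0.000
G1 X19.000 Y7.857
G1 X0.000 Y7.857
G1 X0.000 Y0.000
; layer 3
G0 Z3.000
G0 X0.000 Y0.000
G1 X19.000 Y0.000
G1 X19.000 Y6.286
G1 X0.000 Y6.286
G1 X0.000 Y0.000
; layer 4
G0 Z4.000
G0 X0.000 Y0.000
G1 X19.000 Y0.000
G1 X19.000 Y4.714
G1 X0.000 Y4.714
G1 X0.000 Y0.000
; layer 5
G0 Z5.000
G0 X0.000 Y0.000
G1 X19.000 Y0.000
G1 X19.000 Y3.143
G1 X0.000 Y3.143
G1 X0.000 Y0.000
; layer 6
G0 Z6.000
G0 X0.000 Y0.000
G1 X19.000 Y0.000
G1 X19.000 Y1.571
G1 X0.000 Y1.571
G1 X0.000 Y0.000
M2 ; end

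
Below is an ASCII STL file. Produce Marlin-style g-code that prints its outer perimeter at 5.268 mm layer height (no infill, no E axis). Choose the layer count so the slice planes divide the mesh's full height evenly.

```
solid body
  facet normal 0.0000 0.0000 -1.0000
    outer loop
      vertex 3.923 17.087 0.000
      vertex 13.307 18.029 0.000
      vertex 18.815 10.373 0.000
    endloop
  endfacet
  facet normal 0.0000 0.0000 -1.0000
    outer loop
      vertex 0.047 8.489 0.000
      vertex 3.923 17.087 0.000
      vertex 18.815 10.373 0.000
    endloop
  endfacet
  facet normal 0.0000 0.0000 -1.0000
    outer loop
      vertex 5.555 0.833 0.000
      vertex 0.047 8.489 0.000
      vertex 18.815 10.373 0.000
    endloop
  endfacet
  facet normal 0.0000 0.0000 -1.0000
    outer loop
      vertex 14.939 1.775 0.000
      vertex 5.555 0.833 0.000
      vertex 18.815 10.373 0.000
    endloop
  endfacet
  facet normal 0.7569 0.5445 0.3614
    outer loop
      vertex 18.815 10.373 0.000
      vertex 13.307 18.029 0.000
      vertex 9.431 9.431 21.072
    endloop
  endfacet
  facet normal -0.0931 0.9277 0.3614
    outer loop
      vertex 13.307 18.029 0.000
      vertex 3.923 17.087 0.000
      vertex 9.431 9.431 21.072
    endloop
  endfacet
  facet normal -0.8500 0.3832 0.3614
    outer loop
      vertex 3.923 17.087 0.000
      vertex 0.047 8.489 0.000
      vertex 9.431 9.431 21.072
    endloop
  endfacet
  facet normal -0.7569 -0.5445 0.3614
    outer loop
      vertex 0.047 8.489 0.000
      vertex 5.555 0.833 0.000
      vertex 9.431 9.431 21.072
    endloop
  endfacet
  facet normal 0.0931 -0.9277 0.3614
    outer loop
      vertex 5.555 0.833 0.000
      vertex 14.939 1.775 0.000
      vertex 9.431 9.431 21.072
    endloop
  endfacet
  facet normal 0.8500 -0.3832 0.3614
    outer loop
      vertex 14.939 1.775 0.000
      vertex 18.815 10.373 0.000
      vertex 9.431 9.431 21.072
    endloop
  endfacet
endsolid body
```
; perimeter-only toolpath
G21 ; units = mm
G90 ; absolute positioning
G28 ; home
; layer 1
G0 Z5.268
G0 X16.469 Y10.137
G1 X12.338 Y15.880
G1 X5.300 Y15.173
G1 X2.393 Y8.725
G1 X6.524 Y2.982
G1 X13.562 Y3.689
G1 X16.469 Y10.137
; layer 2
G0 Z10.536
G0 X14.123 Y9.902
G1 X11.369 Y13.730
G1 X6.677 Y13.259
G1 X4.739 Y8.960
G1 X7.493 Y5.132
G1 X12.185 Y5.603
G1 X14.123 Y9.902
; layer 3
G0 Z15.804
G0 X11.777 Y9.666
G1 X10.400 Y11.581
G1 X8.054 Y11.345
G1 X7.085 Y9.195
G1 X8.462 Y7.281
G1 X10.808 Y7.517
G1 X11.777 Y9.666
M2 ; end

The solid is a regular 6-sided pyramid, base circumscribed radius ≈ 9.43 mm, apex at z ≈ 21.1 mm. Slicing at Δz = 5.268 mm — 4 equal slices spanning the solid's height, so layer i sits at z = i·h/4 — gives 3 non-empty perimeters. Each is a 6-segment closed polygon; G0 lifts to the layer z and rapids to the start vertex, then G1 traces the edges. The cross-section shrinks linearly with z (the slice at the apex is degenerate and omitted).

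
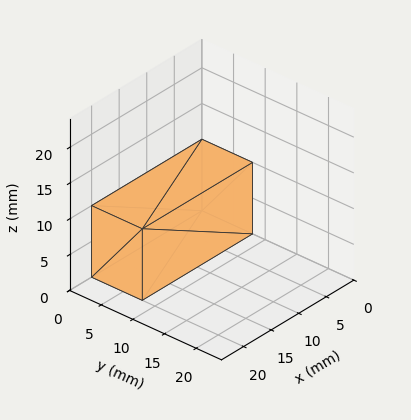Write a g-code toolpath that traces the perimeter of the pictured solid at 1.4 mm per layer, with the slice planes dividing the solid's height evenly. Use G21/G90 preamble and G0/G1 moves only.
Reading the render: the shape is a rectangular box, roughly 20 × 8 mm footprint and 10 mm tall (dimensions read to the nearest mm from the axis ticks). For the g-code, the solid's height is divided into equal slices at the stated Δz and each level perimeter traced with G1 moves after a G0 lift.

; perimeter-only toolpath
G21 ; units = mm
G90 ; absolute positioning
G28 ; home
; layer 1
G0 Z1.4
G0 X0.0 Y0.0
G1 X20.0 Y0.0
G1 X20.0 Y8.0
G1 X0.0 Y8.0
G1 X0.0 Y0.0
; layer 2
G0 Z2.9
G0 X0.0 Y0.0
G1 X20.0 Y0.0
G1 X20.0 Y8.0
G1 X0.0 Y8.0
G1 X0.0 Y0.0
; layer 3
G0 Z4.3
G0 X0.0 Y0.0
G1 X20.0 Y0.0
G1 X20.0 Y8.0
G1 X0.0 Y8.0
G1 X0.0 Y0.0
; layer 4
G0 Z5.7
G0 X0.0 Y0.0
G1 X20.0 Y0.0
G1 X20.0 Y8.0
G1 X0.0 Y8.0
G1 X0.0 Y0.0
; layer 5
G0 Z7.1
G0 X0.0 Y0.0
G1 X20.0 Y0.0
G1 X20.0 Y8.0
G1 X0.0 Y8.0
G1 X0.0 Y0.0
; layer 6
G0 Z8.6
G0 X0.0 Y0.0
G1 X20.0 Y0.0
G1 X20.0 Y8.0
G1 X0.0 Y8.0
G1 X0.0 Y0.0
; layer 7
G0 Z10.0
G0 X0.0 Y0.0
G1 X20.0 Y0.0
G1 X20.0 Y8.0
G1 X0.0 Y8.0
G1 X0.0 Y0.0
M2 ; end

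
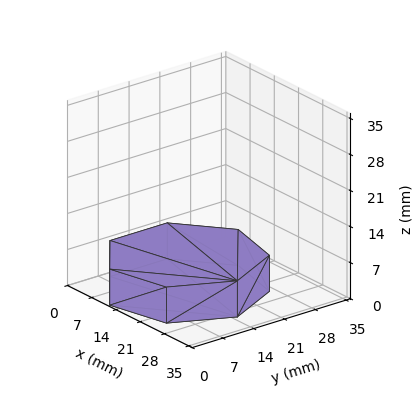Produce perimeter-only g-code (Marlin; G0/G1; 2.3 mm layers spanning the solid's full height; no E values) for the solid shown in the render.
Reading the render: the shape is a regular 7-sided prism (a cylinder approximated with 7 flat sides), circumscribed radius ≈ 15 mm, height ≈ 7 mm (dimensions read to the nearest mm from the axis ticks). For the g-code, the solid's height is divided into equal slices at the stated Δz and each level perimeter traced with G1 moves after a G0 lift.

; perimeter-only toolpath
G21 ; units = mm
G90 ; absolute positioning
G28 ; home
; layer 1
G0 Z2.3
G0 X30.0 Y15.0
G1 X24.4 Y26.7
G1 X11.7 Y29.6
G1 X1.5 Y21.5
G1 X1.5 Y8.5
G1 X11.7 Y0.4
G1 X24.4 Y3.3
G1 X30.0 Y15.0
; layer 2
G0 Z4.7
G0 X30.0 Y15.0
G1 X24.4 Y26.7
G1 X11.7 Y29.6
G1 X1.5 Y21.5
G1 X1.5 Y8.5
G1 X11.7 Y0.4
G1 X24.4 Y3.3
G1 X30.0 Y15.0
; layer 3
G0 Z7.0
G0 X30.0 Y15.0
G1 X24.4 Y26.7
G1 X11.7 Y29.6
G1 X1.5 Y21.5
G1 X1.5 Y8.5
G1 X11.7 Y0.4
G1 X24.4 Y3.3
G1 X30.0 Y15.0
M2 ; end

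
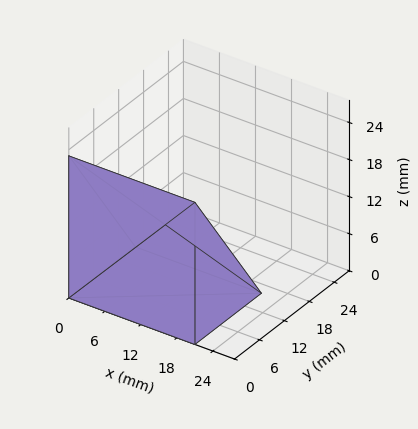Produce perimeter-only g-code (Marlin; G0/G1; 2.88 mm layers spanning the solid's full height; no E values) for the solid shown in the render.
Reading the render: the shape is a wedge (ramp): 21 × 16 mm base, rising to 23 mm along the y=0 edge and sloping linearly to z=0 at y=16 (dimensions read to the nearest mm from the axis ticks). For the g-code, the solid's height is divided into equal slices at the stated Δz and each level perimeter traced with G1 moves after a G0 lift.

; perimeter-only toolpath
G21 ; units = mm
G90 ; absolute positioning
G28 ; home
; layer 1
G0 Z2.88
G0 X0.00 Y0.00
G1 X21.00 Y0.00
G1 X21.00 Y14.00
G1 X0.00 Y14.00
G1 X0.00 Y0.00
; layer 2
G0 Z5.75
G0 X0.00 Y0.00
G1 X21.00 Y0.00
G1 X21.00 Y12.00
G1 X0.00 Y12.00
G1 X0.00 Y0.00
; layer 3
G0 Z8.62
G0 X0.00 Y0.00
G1 X21.00 Y0.00
G1 X21.00 Y10.00
G1 X0.00 Y10.00
G1 X0.00 Y0.00
; layer 4
G0 Z11.50
G0 X0.00 Y0.00
G1 X21.00 Y0.00
G1 X21.00 Y8.00
G1 X0.00 Y8.00
G1 X0.00 Y0.00
; layer 5
G0 Z14.38
G0 X0.00 Y0.00
G1 X21.00 Y0.00
G1 X21.00 Y6.00
G1 X0.00 Y6.00
G1 X0.00 Y0.00
; layer 6
G0 Z17.25
G0 X0.00 Y0.00
G1 X21.00 Y0.00
G1 X21.00 Y4.00
G1 X0.00 Y4.00
G1 X0.00 Y0.00
; layer 7
G0 Z20.12
G0 X0.00 Y0.00
G1 X21.00 Y0.00
G1 X21.00 Y2.00
G1 X0.00 Y2.00
G1 X0.00 Y0.00
M2 ; end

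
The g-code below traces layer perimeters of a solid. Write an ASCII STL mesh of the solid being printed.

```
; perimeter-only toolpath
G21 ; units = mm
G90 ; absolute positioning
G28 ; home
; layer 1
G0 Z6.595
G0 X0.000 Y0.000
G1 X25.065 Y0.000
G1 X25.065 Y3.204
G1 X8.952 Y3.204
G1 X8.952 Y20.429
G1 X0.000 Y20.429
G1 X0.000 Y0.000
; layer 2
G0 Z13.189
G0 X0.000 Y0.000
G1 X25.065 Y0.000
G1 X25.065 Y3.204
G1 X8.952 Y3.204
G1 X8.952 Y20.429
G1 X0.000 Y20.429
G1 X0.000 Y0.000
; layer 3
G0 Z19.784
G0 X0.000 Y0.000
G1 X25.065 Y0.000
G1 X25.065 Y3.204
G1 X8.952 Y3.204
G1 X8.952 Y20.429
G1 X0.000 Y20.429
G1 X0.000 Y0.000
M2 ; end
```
solid part
  facet normal 0.0000 0.0000 -1.0000
    outer loop
      vertex 25.065 3.204 0.000
      vertex 25.065 0.000 0.000
      vertex 0.000 0.000 0.000
    endloop
  endfacet
  facet normal 0.0000 0.0000 -1.0000
    outer loop
      vertex 8.952 3.204 0.000
      vertex 25.065 3.204 0.000
      vertex 0.000 0.000 0.000
    endloop
  endfacet
  facet normal 0.0000 0.0000 -1.0000
    outer loop
      vertex 8.952 20.429 0.000
      vertex 8.952 3.204 0.000
      vertex 0.000 0.000 0.000
    endloop
  endfacet
  facet normal 0.0000 0.0000 -1.0000
    outer loop
      vertex 0.000 20.429 0.000
      vertex 8.952 20.429 0.000
      vertex 0.000 0.000 0.000
    endloop
  endfacet
  facet normal 0.0000 0.0000 1.0000
    outer loop
      vertex 0.000 0.000 19.784
      vertex 25.065 0.000 19.784
      vertex 25.065 3.204 19.784
    endloop
  endfacet
  facet normal 0.0000 0.0000 1.0000
    outer loop
      vertex 0.000 0.000 19.784
      vertex 25.065 3.204 19.784
      vertex 8.952 3.204 19.784
    endloop
  endfacet
  facet normal 0.0000 0.0000 1.0000
    outer loop
      vertex 0.000 0.000 19.784
      vertex 8.952 3.204 19.784
      vertex 8.952 20.429 19.784
    endloop
  endfacet
  facet normal 0.0000 0.0000 1.0000
    outer loop
      vertex 0.000 0.000 19.784
      vertex 8.952 20.429 19.784
      vertex 0.000 20.429 19.784
    endloop
  endfacet
  facet normal 0.0000 -1.0000 0.0000
    outer loop
      vertex 0.000 0.000 0.000
      vertex 25.065 0.000 0.000
      vertex 25.065 0.000 19.784
    endloop
  endfacet
  facet normal 0.0000 -1.0000 0.0000
    outer loop
      vertex 0.000 0.000 0.000
      vertex 25.065 0.000 19.784
      vertex 0.000 0.000 19.784
    endloop
  endfacet
  facet normal 1.0000 0.0000 0.0000
    outer loop
      vertex 25.065 0.000 0.000
      vertex 25.065 3.204 0.000
      vertex 25.065 3.204 19.784
    endloop
  endfacet
  facet normal 1.0000 0.0000 0.0000
    outer loop
      vertex 25.065 0.000 0.000
      vertex 25.065 3.204 19.784
      vertex 25.065 0.000 19.784
    endloop
  endfacet
  facet normal 0.0000 1.0000 0.0000
    outer loop
      vertex 25.065 3.204 0.000
      vertex 8.952 3.204 0.000
      vertex 8.952 3.204 19.784
    endloop
  endfacet
  facet normal 0.0000 1.0000 0.0000
    outer loop
      vertex 25.065 3.204 0.000
      vertex 8.952 3.204 19.784
      vertex 25.065 3.204 19.784
    endloop
  endfacet
  facet normal 1.0000 0.0000 0.0000
    outer loop
      vertex 8.952 3.204 0.000
      vertex 8.952 20.429 0.000
      vertex 8.952 20.429 19.784
    endloop
  endfacet
  facet normal 1.0000 0.0000 0.0000
    outer loop
      vertex 8.952 3.204 0.000
      vertex 8.952 20.429 19.784
      vertex 8.952 3.204 19.784
    endloop
  endfacet
  facet normal 0.0000 1.0000 0.0000
    outer loop
      vertex 8.952 20.429 0.000
      vertex 0.000 20.429 0.000
      vertex 0.000 20.429 19.784
    endloop
  endfacet
  facet normal 0.0000 1.0000 0.0000
    outer loop
      vertex 8.952 20.429 0.000
      vertex 0.000 20.429 19.784
      vertex 8.952 20.429 19.784
    endloop
  endfacet
  facet normal -1.0000 0.0000 0.0000
    outer loop
      vertex 0.000 20.429 0.000
      vertex 0.000 0.000 0.000
      vertex 0.000 0.000 19.784
    endloop
  endfacet
  facet normal -1.0000 0.0000 0.0000
    outer loop
      vertex 0.000 20.429 0.000
      vertex 0.000 0.000 19.784
      vertex 0.000 20.429 19.784
    endloop
  endfacet
endsolid part

The G0 Z moves step by Δz≈6.595 mm. Every layer's G1 loop is the same polygon, so the solid is a straight extrusion of it from z=0 to z≈19.8. Closing with flat bottom and top caps and triangulating gives 20 facets — an L-shaped prism: outer 25.1 × 20.4 mm, arm thicknesses ≈ 3.2 mm (horizontal) and 8.95 mm (vertical), extruded 19.8 mm in z.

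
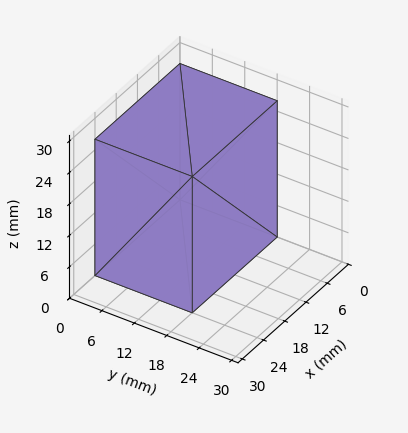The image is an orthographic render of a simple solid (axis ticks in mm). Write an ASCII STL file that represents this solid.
Reading the render: the shape is a rectangular box, roughly 24 × 18 mm footprint and 26 mm tall (dimensions read to the nearest mm from the axis ticks). For the STL, each face is triangulated and given an outward normal.

solid part
  facet normal 0.0000 0.0000 -1.0000
    outer loop
      vertex 24.0 18.0 0.0
      vertex 24.0 0.0 0.0
      vertex 0.0 0.0 0.0
    endloop
  endfacet
  facet normal 0.0000 0.0000 -1.0000
    outer loop
      vertex 0.0 18.0 0.0
      vertex 24.0 18.0 0.0
      vertex 0.0 0.0 0.0
    endloop
  endfacet
  facet normal 0.0000 0.0000 1.0000
    outer loop
      vertex 0.0 0.0 26.0
      vertex 24.0 0.0 26.0
      vertex 24.0 18.0 26.0
    endloop
  endfacet
  facet normal 0.0000 0.0000 1.0000
    outer loop
      vertex 0.0 0.0 26.0
      vertex 24.0 18.0 26.0
      vertex 0.0 18.0 26.0
    endloop
  endfacet
  facet normal 0.0000 -1.0000 0.0000
    outer loop
      vertex 0.0 0.0 0.0
      vertex 24.0 0.0 0.0
      vertex 24.0 0.0 26.0
    endloop
  endfacet
  facet normal 0.0000 -1.0000 0.0000
    outer loop
      vertex 0.0 0.0 0.0
      vertex 24.0 0.0 26.0
      vertex 0.0 0.0 26.0
    endloop
  endfacet
  facet normal 0.0000 1.0000 0.0000
    outer loop
      vertex 24.0 18.0 26.0
      vertex 24.0 18.0 0.0
      vertex 0.0 18.0 0.0
    endloop
  endfacet
  facet normal 0.0000 1.0000 0.0000
    outer loop
      vertex 0.0 18.0 26.0
      vertex 24.0 18.0 26.0
      vertex 0.0 18.0 0.0
    endloop
  endfacet
  facet normal -1.0000 0.0000 0.0000
    outer loop
      vertex 0.0 18.0 26.0
      vertex 0.0 18.0 0.0
      vertex 0.0 0.0 0.0
    endloop
  endfacet
  facet normal -1.0000 0.0000 0.0000
    outer loop
      vertex 0.0 0.0 26.0
      vertex 0.0 18.0 26.0
      vertex 0.0 0.0 0.0
    endloop
  endfacet
  facet normal 1.0000 0.0000 0.0000
    outer loop
      vertex 24.0 0.0 0.0
      vertex 24.0 18.0 0.0
      vertex 24.0 18.0 26.0
    endloop
  endfacet
  facet normal 1.0000 0.0000 0.0000
    outer loop
      vertex 24.0 0.0 0.0
      vertex 24.0 18.0 26.0
      vertex 24.0 0.0 26.0
    endloop
  endfacet
endsolid part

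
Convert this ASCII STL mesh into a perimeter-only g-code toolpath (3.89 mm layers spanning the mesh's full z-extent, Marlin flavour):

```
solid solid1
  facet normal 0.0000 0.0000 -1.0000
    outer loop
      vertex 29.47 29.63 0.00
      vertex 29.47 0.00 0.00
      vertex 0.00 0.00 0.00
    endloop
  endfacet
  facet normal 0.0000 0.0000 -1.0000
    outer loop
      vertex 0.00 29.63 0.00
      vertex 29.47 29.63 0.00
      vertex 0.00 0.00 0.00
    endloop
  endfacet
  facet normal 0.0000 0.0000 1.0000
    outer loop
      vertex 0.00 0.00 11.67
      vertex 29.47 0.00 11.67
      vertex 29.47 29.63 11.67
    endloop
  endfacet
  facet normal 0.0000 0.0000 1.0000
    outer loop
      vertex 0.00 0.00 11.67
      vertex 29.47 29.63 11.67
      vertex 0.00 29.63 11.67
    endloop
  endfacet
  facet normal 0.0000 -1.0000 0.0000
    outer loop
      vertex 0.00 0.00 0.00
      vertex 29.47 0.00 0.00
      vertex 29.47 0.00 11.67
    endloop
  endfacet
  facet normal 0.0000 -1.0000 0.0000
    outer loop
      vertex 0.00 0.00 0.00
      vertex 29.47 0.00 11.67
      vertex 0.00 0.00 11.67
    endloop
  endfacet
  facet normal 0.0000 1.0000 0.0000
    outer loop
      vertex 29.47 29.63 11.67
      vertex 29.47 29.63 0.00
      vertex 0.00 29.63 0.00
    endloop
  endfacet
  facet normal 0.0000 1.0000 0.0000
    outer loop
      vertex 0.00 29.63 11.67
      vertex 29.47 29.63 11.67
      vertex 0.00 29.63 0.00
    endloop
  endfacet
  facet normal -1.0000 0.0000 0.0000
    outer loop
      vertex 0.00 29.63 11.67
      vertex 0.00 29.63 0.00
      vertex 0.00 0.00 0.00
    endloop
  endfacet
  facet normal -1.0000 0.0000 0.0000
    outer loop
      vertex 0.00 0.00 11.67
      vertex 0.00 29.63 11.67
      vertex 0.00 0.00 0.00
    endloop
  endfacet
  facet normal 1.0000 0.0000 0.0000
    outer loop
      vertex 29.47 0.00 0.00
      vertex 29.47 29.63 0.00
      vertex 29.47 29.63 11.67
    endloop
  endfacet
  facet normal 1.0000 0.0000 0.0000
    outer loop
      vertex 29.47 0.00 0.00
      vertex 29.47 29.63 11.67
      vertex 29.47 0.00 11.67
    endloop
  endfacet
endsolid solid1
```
; perimeter-only toolpath
G21 ; units = mm
G90 ; absolute positioning
G28 ; home
; layer 1
G0 Z3.89
G0 X0.00 Y0.00
G1 X29.47 Y0.00
G1 X29.47 Y29.63
G1 X0.00 Y29.63
G1 X0.00 Y0.00
; layer 2
G0 Z7.78
G0 X0.00 Y0.00
G1 X29.47 Y0.00
G1 X29.47 Y29.63
G1 X0.00 Y29.63
G1 X0.00 Y0.00
; layer 3
G0 Z11.67
G0 X0.00 Y0.00
G1 X29.47 Y0.00
G1 X29.47 Y29.63
G1 X0.00 Y29.63
G1 X0.00 Y0.00
M2 ; end

The solid is a rectangular box, roughly 29.5 × 29.6 mm footprint and 11.7 mm tall. Slicing at Δz = 3.89 mm — 3 equal slices spanning the solid's height, so layer i sits at z = i·h/3 — gives 3 non-empty perimeters. Each is a 4-segment closed polygon; G0 lifts to the layer z and rapids to the start vertex, then G1 traces the edges.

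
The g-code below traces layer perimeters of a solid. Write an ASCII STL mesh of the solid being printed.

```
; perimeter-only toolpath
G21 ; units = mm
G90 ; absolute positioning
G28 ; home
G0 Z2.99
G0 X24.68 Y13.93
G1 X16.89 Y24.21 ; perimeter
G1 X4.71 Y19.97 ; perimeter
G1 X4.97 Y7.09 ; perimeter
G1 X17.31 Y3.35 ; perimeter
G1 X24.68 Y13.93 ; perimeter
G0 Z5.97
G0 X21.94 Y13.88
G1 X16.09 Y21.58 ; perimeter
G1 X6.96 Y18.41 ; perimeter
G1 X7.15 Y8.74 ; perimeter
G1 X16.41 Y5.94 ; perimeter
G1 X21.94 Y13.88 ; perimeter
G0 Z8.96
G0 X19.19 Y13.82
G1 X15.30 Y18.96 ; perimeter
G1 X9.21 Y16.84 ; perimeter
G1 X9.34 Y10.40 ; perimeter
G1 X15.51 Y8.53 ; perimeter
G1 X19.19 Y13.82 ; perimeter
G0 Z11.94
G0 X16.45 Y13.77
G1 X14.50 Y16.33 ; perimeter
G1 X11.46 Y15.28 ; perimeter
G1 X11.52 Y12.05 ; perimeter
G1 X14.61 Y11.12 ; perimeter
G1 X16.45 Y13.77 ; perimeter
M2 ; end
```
solid part
  facet normal 0.0000 0.0000 -1.0000
    outer loop
      vertex 2.46 21.54 0.00
      vertex 17.68 26.83 0.00
      vertex 27.42 13.99 0.00
    endloop
  endfacet
  facet normal 0.0000 0.0000 -1.0000
    outer loop
      vertex 2.78 5.43 0.00
      vertex 2.46 21.54 0.00
      vertex 27.42 13.99 0.00
    endloop
  endfacet
  facet normal 0.0000 0.0000 -1.0000
    outer loop
      vertex 18.21 0.76 0.00
      vertex 2.78 5.43 0.00
      vertex 27.42 13.99 0.00
    endloop
  endfacet
  facet normal 0.6395 0.4851 0.5964
    outer loop
      vertex 27.42 13.99 0.00
      vertex 17.68 26.83 0.00
      vertex 13.71 13.71 14.93
    endloop
  endfacet
  facet normal -0.2636 0.7583 0.5963
    outer loop
      vertex 17.68 26.83 0.00
      vertex 2.46 21.54 0.00
      vertex 13.71 13.71 14.93
    endloop
  endfacet
  facet normal -0.8025 -0.0159 0.5964
    outer loop
      vertex 2.46 21.54 0.00
      vertex 2.78 5.43 0.00
      vertex 13.71 13.71 14.93
    endloop
  endfacet
  facet normal -0.2325 -0.7683 0.5963
    outer loop
      vertex 2.78 5.43 0.00
      vertex 18.21 0.76 0.00
      vertex 13.71 13.71 14.93
    endloop
  endfacet
  facet normal 0.6588 -0.4586 0.5964
    outer loop
      vertex 18.21 0.76 0.00
      vertex 27.42 13.99 0.00
      vertex 13.71 13.71 14.93
    endloop
  endfacet
endsolid part

The G0 Z moves step by Δz≈2.99 mm. The G1 loops shrink linearly with z, so the solid tapers from its base footprint up to z≈14.9. Closing with a flat bottom cap and the tapered top and triangulating gives 8 facets — a regular 5-sided pyramid, base circumscribed radius ≈ 13.7 mm, apex at z ≈ 14.9 mm.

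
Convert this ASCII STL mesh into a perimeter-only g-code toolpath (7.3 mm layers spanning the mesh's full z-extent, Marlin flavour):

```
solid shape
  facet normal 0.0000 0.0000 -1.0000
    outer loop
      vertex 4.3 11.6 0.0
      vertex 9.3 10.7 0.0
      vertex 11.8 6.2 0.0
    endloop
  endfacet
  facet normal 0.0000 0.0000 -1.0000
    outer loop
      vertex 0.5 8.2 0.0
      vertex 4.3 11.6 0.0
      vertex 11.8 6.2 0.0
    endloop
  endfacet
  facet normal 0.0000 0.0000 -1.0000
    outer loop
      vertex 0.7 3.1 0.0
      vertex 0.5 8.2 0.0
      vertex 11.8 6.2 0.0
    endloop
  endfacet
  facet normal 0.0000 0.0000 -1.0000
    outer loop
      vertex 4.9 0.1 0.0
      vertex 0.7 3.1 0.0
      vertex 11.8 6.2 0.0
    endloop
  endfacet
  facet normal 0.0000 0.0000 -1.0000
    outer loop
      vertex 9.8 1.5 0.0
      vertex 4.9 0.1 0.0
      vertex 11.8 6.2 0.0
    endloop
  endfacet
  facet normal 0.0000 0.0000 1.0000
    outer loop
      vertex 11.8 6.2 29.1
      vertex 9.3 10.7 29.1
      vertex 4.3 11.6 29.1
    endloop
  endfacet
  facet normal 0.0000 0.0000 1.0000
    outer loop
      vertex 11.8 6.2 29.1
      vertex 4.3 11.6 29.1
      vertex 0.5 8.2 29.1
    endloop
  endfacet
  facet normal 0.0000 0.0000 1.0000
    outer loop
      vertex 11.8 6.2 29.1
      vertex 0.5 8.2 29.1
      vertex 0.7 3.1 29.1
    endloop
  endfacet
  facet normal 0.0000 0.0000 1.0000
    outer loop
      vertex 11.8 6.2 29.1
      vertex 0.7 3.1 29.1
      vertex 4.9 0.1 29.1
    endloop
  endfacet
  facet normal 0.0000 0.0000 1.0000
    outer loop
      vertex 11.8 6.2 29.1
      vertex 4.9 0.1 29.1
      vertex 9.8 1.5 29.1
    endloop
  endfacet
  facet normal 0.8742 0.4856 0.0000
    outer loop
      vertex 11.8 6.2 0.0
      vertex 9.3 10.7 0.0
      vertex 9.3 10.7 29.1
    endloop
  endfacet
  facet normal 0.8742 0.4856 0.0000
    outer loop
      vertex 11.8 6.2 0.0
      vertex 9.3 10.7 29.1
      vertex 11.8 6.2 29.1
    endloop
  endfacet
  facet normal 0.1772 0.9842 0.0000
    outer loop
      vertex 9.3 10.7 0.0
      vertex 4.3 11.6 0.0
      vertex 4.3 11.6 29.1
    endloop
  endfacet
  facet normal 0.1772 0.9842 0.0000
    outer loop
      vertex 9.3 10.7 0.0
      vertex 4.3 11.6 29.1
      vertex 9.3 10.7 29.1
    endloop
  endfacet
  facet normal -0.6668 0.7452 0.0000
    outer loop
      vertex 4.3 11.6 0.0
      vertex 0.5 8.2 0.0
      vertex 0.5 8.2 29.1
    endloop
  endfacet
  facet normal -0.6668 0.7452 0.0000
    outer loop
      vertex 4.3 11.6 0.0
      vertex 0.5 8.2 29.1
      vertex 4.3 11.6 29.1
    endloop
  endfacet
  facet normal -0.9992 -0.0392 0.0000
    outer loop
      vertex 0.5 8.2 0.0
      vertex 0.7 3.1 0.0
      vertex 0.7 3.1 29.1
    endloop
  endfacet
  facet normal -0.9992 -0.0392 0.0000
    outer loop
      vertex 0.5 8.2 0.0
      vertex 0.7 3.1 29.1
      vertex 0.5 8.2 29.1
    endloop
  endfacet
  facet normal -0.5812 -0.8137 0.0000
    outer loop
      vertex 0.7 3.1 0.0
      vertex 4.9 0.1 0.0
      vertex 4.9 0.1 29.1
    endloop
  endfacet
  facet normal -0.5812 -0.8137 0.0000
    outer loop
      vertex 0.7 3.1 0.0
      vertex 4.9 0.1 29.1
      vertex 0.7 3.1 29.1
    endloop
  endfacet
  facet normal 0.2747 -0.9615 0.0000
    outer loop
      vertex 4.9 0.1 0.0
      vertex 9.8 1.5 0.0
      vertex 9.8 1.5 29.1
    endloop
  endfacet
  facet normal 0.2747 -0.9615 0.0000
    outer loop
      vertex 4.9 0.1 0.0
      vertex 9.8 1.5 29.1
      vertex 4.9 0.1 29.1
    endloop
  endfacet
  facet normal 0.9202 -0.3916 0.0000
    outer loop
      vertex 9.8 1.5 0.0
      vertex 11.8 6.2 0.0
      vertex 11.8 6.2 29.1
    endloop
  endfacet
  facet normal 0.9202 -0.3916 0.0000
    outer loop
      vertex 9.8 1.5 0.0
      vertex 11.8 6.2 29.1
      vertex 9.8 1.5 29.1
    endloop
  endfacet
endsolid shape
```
; perimeter-only toolpath
G21 ; units = mm
G90 ; absolute positioning
G28 ; home
; layer 1
G0 Z7.3
G0 X11.8 Y6.2
G1 X9.3 Y10.7
G1 X4.3 Y11.6
G1 X0.5 Y8.2
G1 X0.7 Y3.1
G1 X4.9 Y0.1
G1 X9.8 Y1.5
G1 X11.8 Y6.2
; layer 2
G0 Z14.6
G0 X11.8 Y6.2
G1 X9.3 Y10.7
G1 X4.3 Y11.6
G1 X0.5 Y8.2
G1 X0.7 Y3.1
G1 X4.9 Y0.1
G1 X9.8 Y1.5
G1 X11.8 Y6.2
; layer 3
G0 Z21.8
G0 X11.8 Y6.2
G1 X9.3 Y10.7
G1 X4.3 Y11.6
G1 X0.5 Y8.2
G1 X0.7 Y3.1
G1 X4.9 Y0.1
G1 X9.8 Y1.5
G1 X11.8 Y6.2
; layer 4
G0 Z29.1
G0 X11.8 Y6.2
G1 X9.3 Y10.7
G1 X4.3 Y11.6
G1 X0.5 Y8.2
G1 X0.7 Y3.1
G1 X4.9 Y0.1
G1 X9.8 Y1.5
G1 X11.8 Y6.2
M2 ; end

The solid is a regular 7-sided prism (a cylinder approximated with 7 flat sides), circumscribed radius ≈ 5.9 mm, height ≈ 29.1 mm. Slicing at Δz = 7.3 mm — 4 equal slices spanning the solid's height, so layer i sits at z = i·h/4 — gives 4 non-empty perimeters. Each is a 7-segment closed polygon; G0 lifts to the layer z and rapids to the start vertex, then G1 traces the edges.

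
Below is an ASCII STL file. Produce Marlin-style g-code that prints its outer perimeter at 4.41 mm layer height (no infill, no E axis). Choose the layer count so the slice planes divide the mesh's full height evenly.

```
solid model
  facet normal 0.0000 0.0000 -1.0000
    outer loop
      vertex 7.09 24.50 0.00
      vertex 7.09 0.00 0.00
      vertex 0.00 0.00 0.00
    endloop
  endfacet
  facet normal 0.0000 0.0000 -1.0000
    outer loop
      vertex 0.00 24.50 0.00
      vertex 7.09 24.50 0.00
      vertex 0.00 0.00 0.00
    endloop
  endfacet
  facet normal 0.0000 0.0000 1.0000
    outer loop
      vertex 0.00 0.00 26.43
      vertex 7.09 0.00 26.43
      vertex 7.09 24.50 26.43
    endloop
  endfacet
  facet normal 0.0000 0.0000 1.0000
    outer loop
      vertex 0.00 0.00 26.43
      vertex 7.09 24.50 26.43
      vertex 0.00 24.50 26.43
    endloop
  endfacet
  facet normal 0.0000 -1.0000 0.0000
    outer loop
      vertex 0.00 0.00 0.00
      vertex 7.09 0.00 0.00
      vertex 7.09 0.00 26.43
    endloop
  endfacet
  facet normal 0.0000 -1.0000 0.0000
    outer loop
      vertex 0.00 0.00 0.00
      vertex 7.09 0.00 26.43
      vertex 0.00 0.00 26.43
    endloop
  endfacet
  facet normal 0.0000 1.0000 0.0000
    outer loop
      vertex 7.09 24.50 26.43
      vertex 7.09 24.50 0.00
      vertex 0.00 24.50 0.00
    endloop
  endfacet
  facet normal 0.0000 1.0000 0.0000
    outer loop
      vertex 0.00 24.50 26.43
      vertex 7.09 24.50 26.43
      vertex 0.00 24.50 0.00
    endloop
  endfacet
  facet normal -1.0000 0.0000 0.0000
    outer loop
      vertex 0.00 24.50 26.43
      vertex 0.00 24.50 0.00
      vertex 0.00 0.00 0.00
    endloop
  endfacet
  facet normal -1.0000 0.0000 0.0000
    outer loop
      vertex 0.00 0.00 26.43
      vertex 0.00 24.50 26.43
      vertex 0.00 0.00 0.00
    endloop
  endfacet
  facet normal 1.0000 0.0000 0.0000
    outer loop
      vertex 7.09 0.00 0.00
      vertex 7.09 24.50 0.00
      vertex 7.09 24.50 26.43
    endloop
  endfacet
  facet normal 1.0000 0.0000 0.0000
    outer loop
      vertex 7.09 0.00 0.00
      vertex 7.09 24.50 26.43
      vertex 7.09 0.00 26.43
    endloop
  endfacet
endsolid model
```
; perimeter-only toolpath
G21 ; units = mm
G90 ; absolute positioning
G28 ; home
; layer 1
G0 Z4.41
G0 X0.00 Y0.00
G1 X7.09 Y0.00
G1 X7.09 Y24.50
G1 X0.00 Y24.50
G1 X0.00 Y0.00
; layer 2
G0 Z8.81
G0 X0.00 Y0.00
G1 X7.09 Y0.00
G1 X7.09 Y24.50
G1 X0.00 Y24.50
G1 X0.00 Y0.00
; layer 3
G0 Z13.21
G0 X0.00 Y0.00
G1 X7.09 Y0.00
G1 X7.09 Y24.50
G1 X0.00 Y24.50
G1 X0.00 Y0.00
; layer 4
G0 Z17.62
G0 X0.00 Y0.00
G1 X7.09 Y0.00
G1 X7.09 Y24.50
G1 X0.00 Y24.50
G1 X0.00 Y0.00
; layer 5
G0 Z22.03
G0 X0.00 Y0.00
G1 X7.09 Y0.00
G1 X7.09 Y24.50
G1 X0.00 Y24.50
G1 X0.00 Y0.00
; layer 6
G0 Z26.43
G0 X0.00 Y0.00
G1 X7.09 Y0.00
G1 X7.09 Y24.50
G1 X0.00 Y24.50
G1 X0.00 Y0.00
M2 ; end

The solid is a rectangular box, roughly 7.09 × 24.5 mm footprint and 26.4 mm tall. Slicing at Δz = 4.41 mm — 6 equal slices spanning the solid's height, so layer i sits at z = i·h/6 — gives 6 non-empty perimeters. Each is a 4-segment closed polygon; G0 lifts to the layer z and rapids to the start vertex, then G1 traces the edges.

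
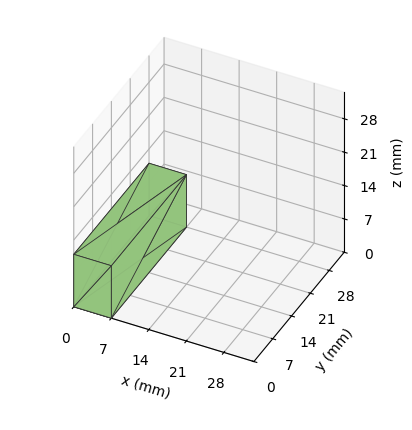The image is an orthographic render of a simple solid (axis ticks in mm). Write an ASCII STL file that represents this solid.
Reading the render: the shape is a rectangular box, roughly 7 × 28 mm footprint and 11 mm tall (dimensions read to the nearest mm from the axis ticks). For the STL, each face is triangulated and given an outward normal.

solid part
  facet normal 0.0000 0.0000 -1.0000
    outer loop
      vertex 7.0 28.0 0.0
      vertex 7.0 0.0 0.0
      vertex 0.0 0.0 0.0
    endloop
  endfacet
  facet normal 0.0000 0.0000 -1.0000
    outer loop
      vertex 0.0 28.0 0.0
      vertex 7.0 28.0 0.0
      vertex 0.0 0.0 0.0
    endloop
  endfacet
  facet normal 0.0000 0.0000 1.0000
    outer loop
      vertex 0.0 0.0 11.0
      vertex 7.0 0.0 11.0
      vertex 7.0 28.0 11.0
    endloop
  endfacet
  facet normal 0.0000 0.0000 1.0000
    outer loop
      vertex 0.0 0.0 11.0
      vertex 7.0 28.0 11.0
      vertex 0.0 28.0 11.0
    endloop
  endfacet
  facet normal 0.0000 -1.0000 0.0000
    outer loop
      vertex 0.0 0.0 0.0
      vertex 7.0 0.0 0.0
      vertex 7.0 0.0 11.0
    endloop
  endfacet
  facet normal 0.0000 -1.0000 0.0000
    outer loop
      vertex 0.0 0.0 0.0
      vertex 7.0 0.0 11.0
      vertex 0.0 0.0 11.0
    endloop
  endfacet
  facet normal 0.0000 1.0000 0.0000
    outer loop
      vertex 7.0 28.0 11.0
      vertex 7.0 28.0 0.0
      vertex 0.0 28.0 0.0
    endloop
  endfacet
  facet normal 0.0000 1.0000 0.0000
    outer loop
      vertex 0.0 28.0 11.0
      vertex 7.0 28.0 11.0
      vertex 0.0 28.0 0.0
    endloop
  endfacet
  facet normal -1.0000 0.0000 0.0000
    outer loop
      vertex 0.0 28.0 11.0
      vertex 0.0 28.0 0.0
      vertex 0.0 0.0 0.0
    endloop
  endfacet
  facet normal -1.0000 0.0000 0.0000
    outer loop
      vertex 0.0 0.0 11.0
      vertex 0.0 28.0 11.0
      vertex 0.0 0.0 0.0
    endloop
  endfacet
  facet normal 1.0000 0.0000 0.0000
    outer loop
      vertex 7.0 0.0 0.0
      vertex 7.0 28.0 0.0
      vertex 7.0 28.0 11.0
    endloop
  endfacet
  facet normal 1.0000 0.0000 0.0000
    outer loop
      vertex 7.0 0.0 0.0
      vertex 7.0 28.0 11.0
      vertex 7.0 0.0 11.0
    endloop
  endfacet
endsolid part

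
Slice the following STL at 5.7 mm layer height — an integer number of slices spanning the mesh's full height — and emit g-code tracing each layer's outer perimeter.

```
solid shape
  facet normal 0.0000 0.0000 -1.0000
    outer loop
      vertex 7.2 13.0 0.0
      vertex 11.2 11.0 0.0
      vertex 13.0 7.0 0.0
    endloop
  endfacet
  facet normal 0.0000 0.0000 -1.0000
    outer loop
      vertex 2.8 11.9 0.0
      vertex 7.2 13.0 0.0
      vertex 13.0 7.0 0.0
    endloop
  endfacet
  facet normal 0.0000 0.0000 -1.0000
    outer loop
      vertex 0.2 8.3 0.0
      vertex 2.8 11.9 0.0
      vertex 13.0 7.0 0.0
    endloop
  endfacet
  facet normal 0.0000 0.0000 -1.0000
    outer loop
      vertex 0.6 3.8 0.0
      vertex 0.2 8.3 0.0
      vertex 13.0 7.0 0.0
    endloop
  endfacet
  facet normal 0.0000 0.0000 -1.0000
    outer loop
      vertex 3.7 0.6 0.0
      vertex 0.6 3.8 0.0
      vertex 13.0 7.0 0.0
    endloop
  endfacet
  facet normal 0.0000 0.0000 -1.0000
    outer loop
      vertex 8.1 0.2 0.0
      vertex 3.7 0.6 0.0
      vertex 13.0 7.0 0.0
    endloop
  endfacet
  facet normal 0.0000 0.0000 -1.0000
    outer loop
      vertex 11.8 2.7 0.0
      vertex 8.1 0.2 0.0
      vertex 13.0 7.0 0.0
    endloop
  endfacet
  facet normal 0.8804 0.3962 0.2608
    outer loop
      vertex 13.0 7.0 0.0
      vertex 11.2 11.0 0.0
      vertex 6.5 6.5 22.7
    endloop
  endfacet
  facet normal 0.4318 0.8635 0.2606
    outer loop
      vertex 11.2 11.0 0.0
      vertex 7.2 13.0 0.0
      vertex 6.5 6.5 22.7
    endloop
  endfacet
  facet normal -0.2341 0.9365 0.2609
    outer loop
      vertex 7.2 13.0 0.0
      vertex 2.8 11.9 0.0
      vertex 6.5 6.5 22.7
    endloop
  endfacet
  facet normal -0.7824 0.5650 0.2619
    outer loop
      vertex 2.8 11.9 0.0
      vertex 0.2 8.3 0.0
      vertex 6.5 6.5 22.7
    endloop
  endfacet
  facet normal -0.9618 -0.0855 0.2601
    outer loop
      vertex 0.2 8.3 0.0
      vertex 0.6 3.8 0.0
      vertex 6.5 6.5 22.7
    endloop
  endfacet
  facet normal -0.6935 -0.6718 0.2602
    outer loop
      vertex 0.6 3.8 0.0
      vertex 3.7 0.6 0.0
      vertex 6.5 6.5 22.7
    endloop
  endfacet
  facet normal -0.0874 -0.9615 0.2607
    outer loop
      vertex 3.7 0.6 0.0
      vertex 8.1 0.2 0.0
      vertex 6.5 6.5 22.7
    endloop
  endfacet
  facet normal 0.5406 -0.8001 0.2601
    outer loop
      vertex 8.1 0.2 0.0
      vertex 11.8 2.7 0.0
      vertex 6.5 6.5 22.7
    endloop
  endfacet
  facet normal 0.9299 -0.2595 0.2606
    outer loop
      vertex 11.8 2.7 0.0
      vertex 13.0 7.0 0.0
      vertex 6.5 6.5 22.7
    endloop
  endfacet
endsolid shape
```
; perimeter-only toolpath
G21 ; units = mm
G90 ; absolute positioning
G28 ; home
; layer 1
G0 Z5.7
G0 X11.4 Y6.9
G1 X10.0 Y9.9
G1 X7.0 Y11.4
G1 X3.7 Y10.6
G1 X1.8 Y7.9
G1 X2.1 Y4.5
G1 X4.4 Y2.1
G1 X7.7 Y1.8
G1 X10.5 Y3.7
G1 X11.4 Y6.9
; layer 2
G0 Z11.3
G0 X9.8 Y6.8
G1 X8.8 Y8.8
G1 X6.8 Y9.8
G1 X4.7 Y9.2
G1 X3.4 Y7.4
G1 X3.5 Y5.2
G1 X5.1 Y3.5
G1 X7.3 Y3.4
G1 X9.2 Y4.6
G1 X9.8 Y6.8
; layer 3
G0 Z17.0
G0 X8.1 Y6.6
G1 X7.7 Y7.6
G1 X6.7 Y8.1
G1 X5.6 Y7.8
G1 X4.9 Y7.0
G1 X5.0 Y5.8
G1 X5.8 Y5.0
G1 X6.9 Y4.9
G1 X7.8 Y5.5
G1 X8.1 Y6.6
M2 ; end

The solid is a regular 9-sided pyramid, base circumscribed radius ≈ 6.5 mm, apex at z ≈ 22.7 mm. Slicing at Δz = 5.7 mm — 4 equal slices spanning the solid's height, so layer i sits at z = i·h/4 — gives 3 non-empty perimeters. Each is a 9-segment closed polygon; G0 lifts to the layer z and rapids to the start vertex, then G1 traces the edges. The cross-section shrinks linearly with z (the slice at the apex is degenerate and omitted).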